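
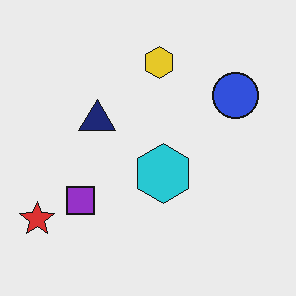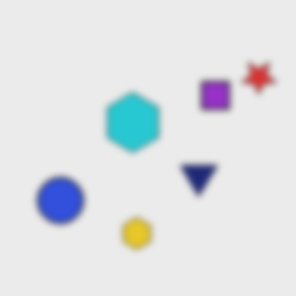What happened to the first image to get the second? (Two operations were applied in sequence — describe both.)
The transformation is: rotated 180°, then noticeably gaussian-blurred.

The red star sits in the bottom-left of the first image and the top-right of the second — consistent with a whole-image 180° rotation. Shape edges and outlines are uniformly softened across the whole image.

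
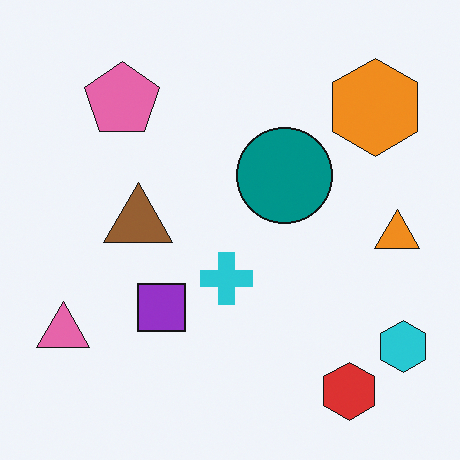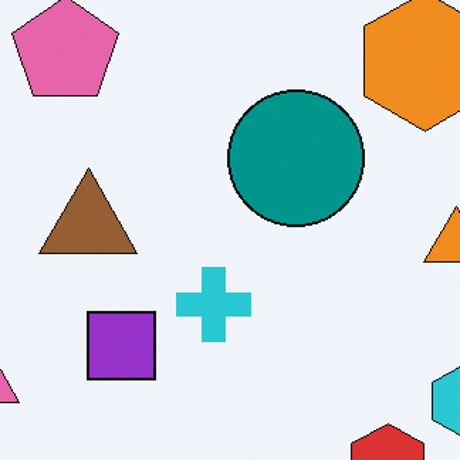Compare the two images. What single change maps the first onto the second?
The second image is the first cropped slightly and scaled back up.

The visible shapes are larger and the field of view is narrower; shapes near the original edges may be partly or wholly outside the frame — a crop-and-rescale.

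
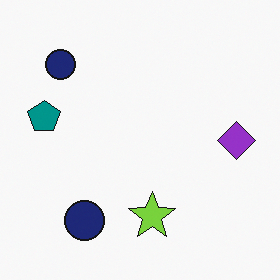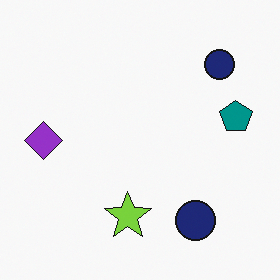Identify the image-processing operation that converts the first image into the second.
The image was flipped horizontally (left ↔ right).

The teal pentagon is in the left of the first image and the right of the second — shapes on opposite sides of the vertical midline have swapped in a mirror flip.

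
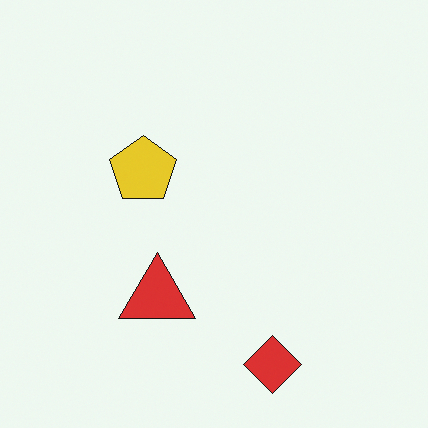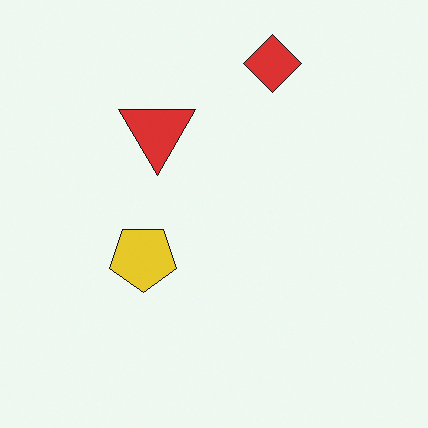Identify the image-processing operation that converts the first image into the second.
The second image is the first flipped vertically (top ↔ bottom).

The red diamond is in the bottom of the first image and the top of the second — shapes on opposite sides of the horizontal midline have swapped in a mirror flip.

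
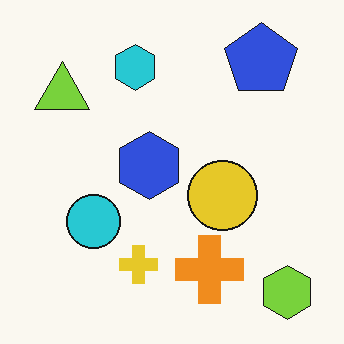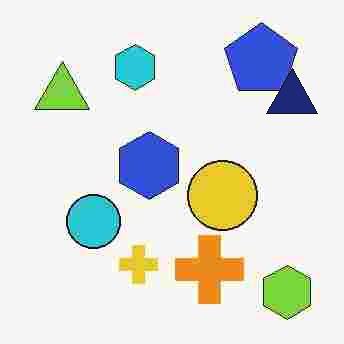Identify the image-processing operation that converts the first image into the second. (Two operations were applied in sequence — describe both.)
This is the original image degraded with heavy JPEG compression, then overlaid with an additional navy triangle.

Blocky 8×8 compression artifacts appear around shape edges and the flat background shows ringing — characteristic JPEG degradation. A navy triangle appears in the second image that is absent from the first.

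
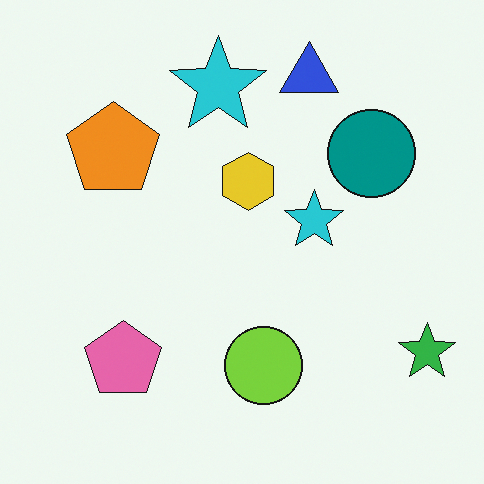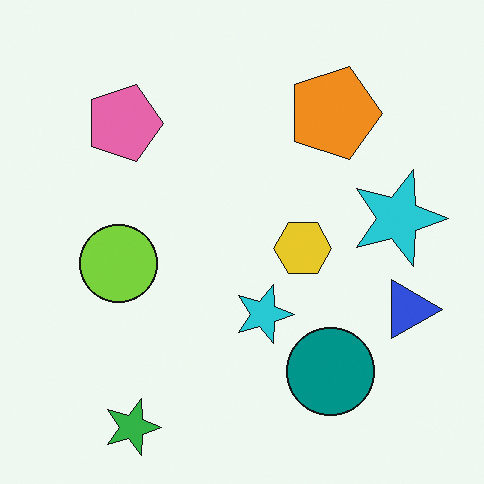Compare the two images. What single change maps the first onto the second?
Rotated 90° clockwise.

The green star sits in the bottom-right of the first image and the bottom-left of the second — consistent with a whole-image 90° clockwise rotation.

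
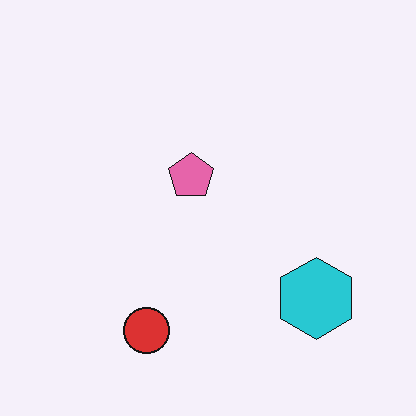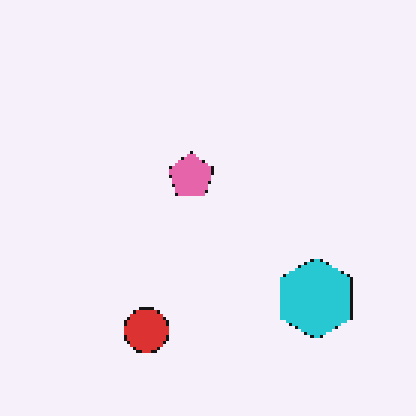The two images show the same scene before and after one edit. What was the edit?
The second image is the first mildly pixelated.

Shapes are reduced to large square blocks; fine edges and outlines are lost — a downscale-then-upscale (mosaic) effect.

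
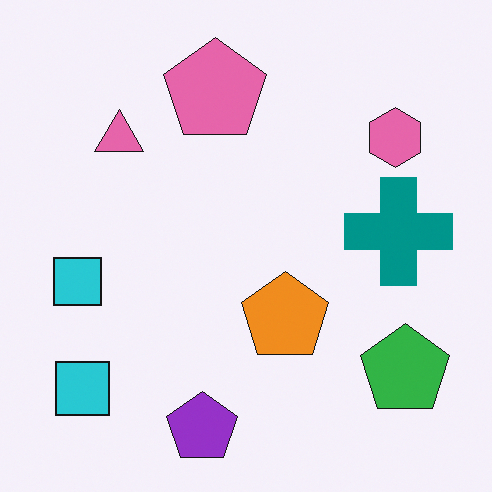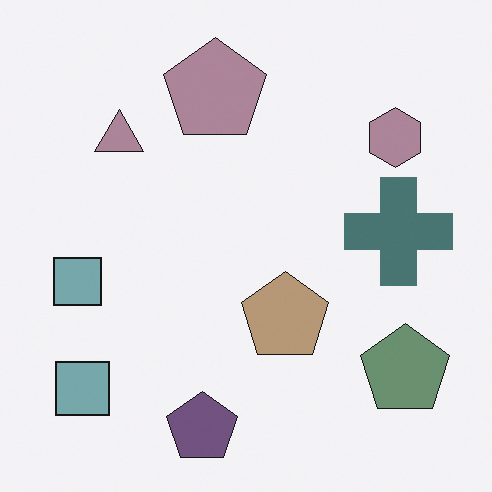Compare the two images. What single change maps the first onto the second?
The transformation is: heavily desaturated.

All colors are more muted and greyish — a global saturation change.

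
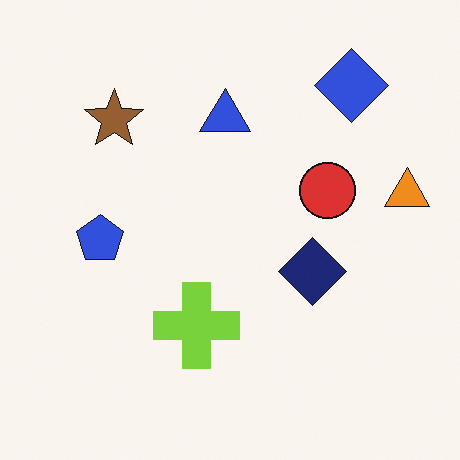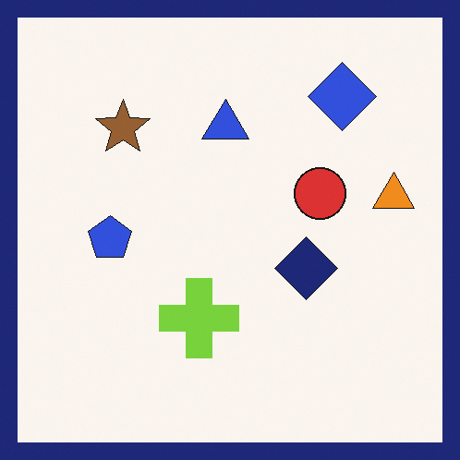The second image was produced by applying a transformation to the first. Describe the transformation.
It was framed with a navy border.

A solid navy frame runs around the edge of the second image, with the content slightly shrunk inside it.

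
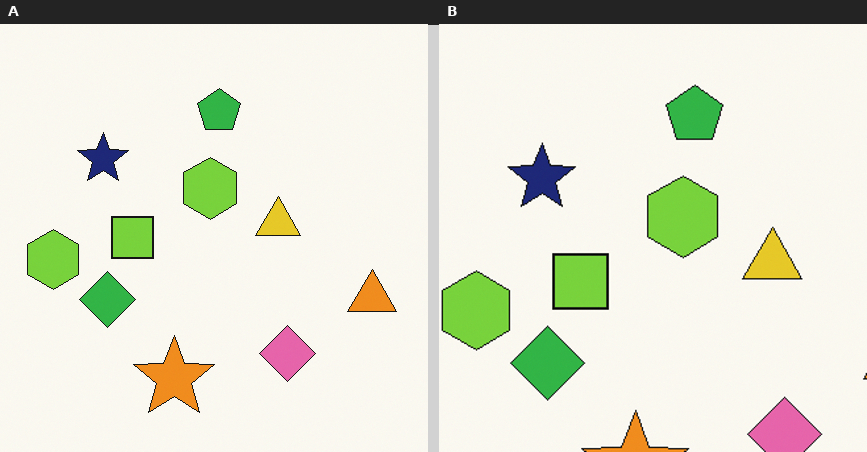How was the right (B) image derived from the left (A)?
Cropped slightly and scaled back up.

The visible shapes are larger and the field of view is narrower; shapes near the original edges may be partly or wholly outside the frame — a crop-and-rescale.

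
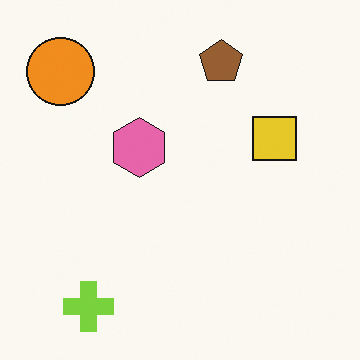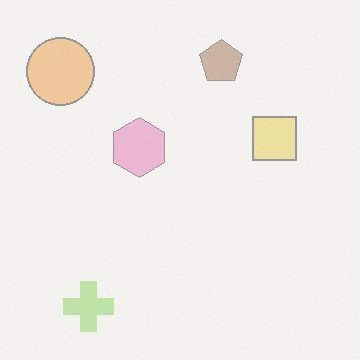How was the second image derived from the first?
The image was washed out (contrast reduced).

Tones are pushed toward mid-grey across the whole image — a global contrast change.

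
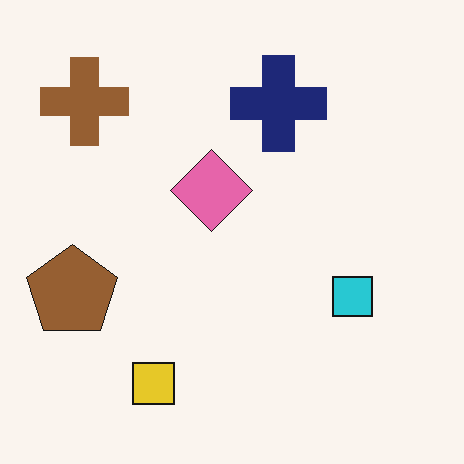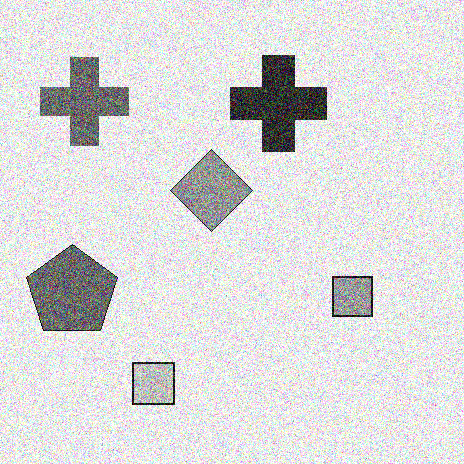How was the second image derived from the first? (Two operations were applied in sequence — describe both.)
The second image is the first converted to grayscale, then degraded with strong gaussian noise.

All color is removed — every shape is now a shade of grey. Random speckle covers the whole image, including the flat background.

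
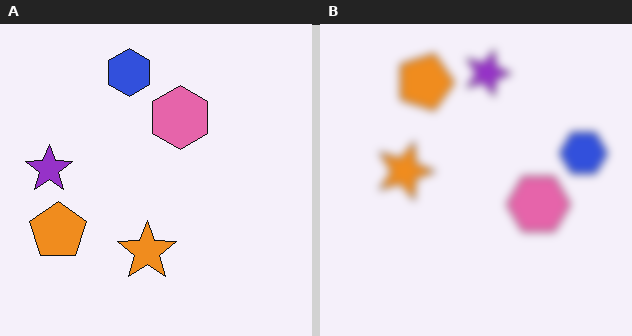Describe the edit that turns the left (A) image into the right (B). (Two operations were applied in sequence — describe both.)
The transformation is: noticeably gaussian-blurred, then rotated 90° clockwise.

Shape edges and outlines are uniformly softened across the whole image. The blue hexagon sits in the top of the left (A) image and the right of the right (B) — consistent with a whole-image 90° clockwise rotation.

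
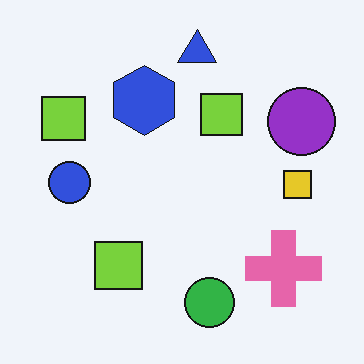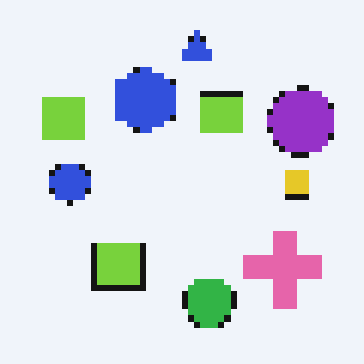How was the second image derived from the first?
The second image is the first moderately pixelated.

Shapes are reduced to large square blocks; fine edges and outlines are lost — a downscale-then-upscale (mosaic) effect.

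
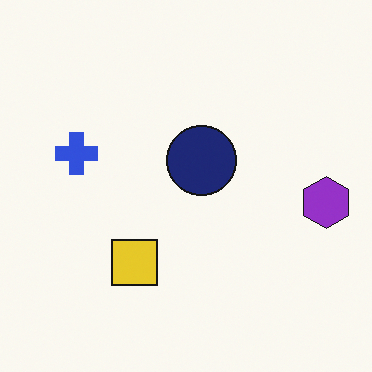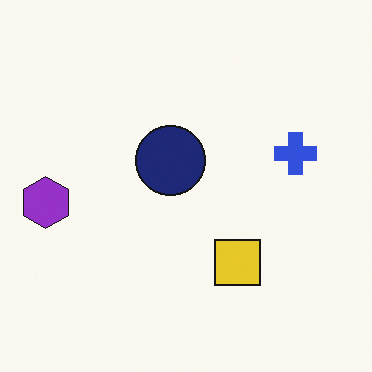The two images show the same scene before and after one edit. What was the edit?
This is the original image flipped horizontally (left ↔ right).

The purple hexagon is in the right of the first image and the left of the second — shapes on opposite sides of the vertical midline have swapped in a mirror flip.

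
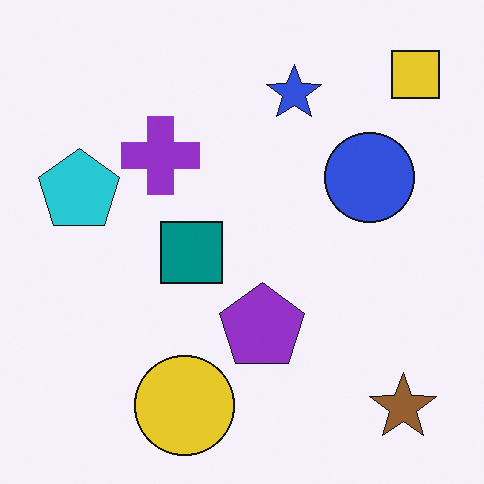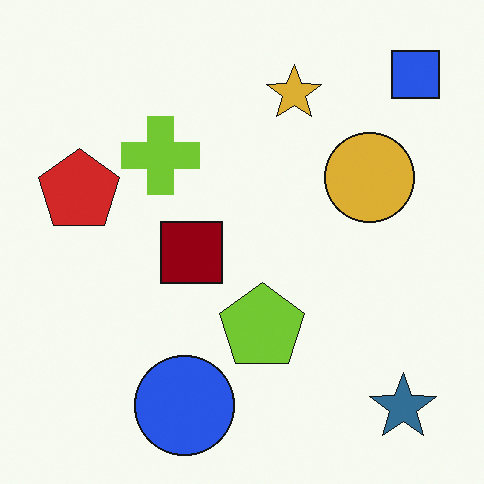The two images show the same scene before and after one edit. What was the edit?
It was hue-shifted through roughly half the color wheel.

Every shape's color has rotated by the same amount around the hue wheel — a uniform hue shift.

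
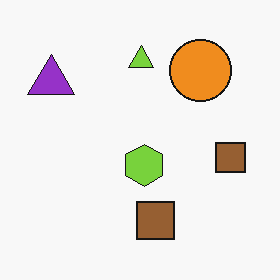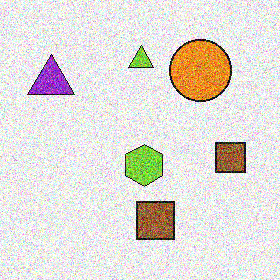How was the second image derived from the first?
The second image is the first degraded with a thick layer of grain.

Random speckle covers the whole image, including the flat background.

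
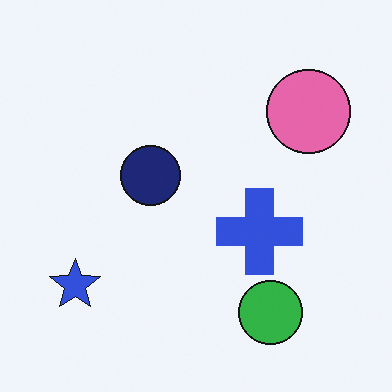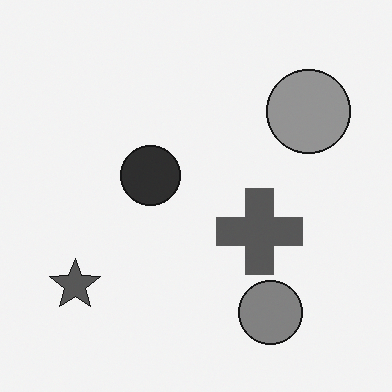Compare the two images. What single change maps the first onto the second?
The transformation is: converted to grayscale.

All color is removed — every shape is now a shade of grey.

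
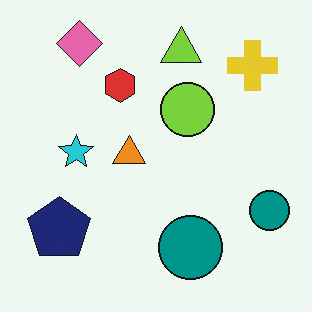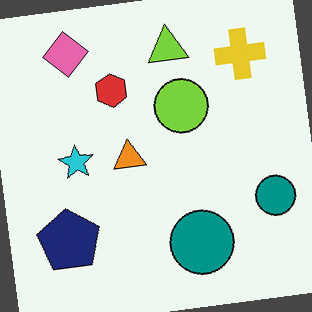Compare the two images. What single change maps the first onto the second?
The image was rotated counter-clockwise by a slight angle.

Every shape is tilted by the same angle and the image corners show triangular fill wedges — a whole-image rotation by a non-right angle.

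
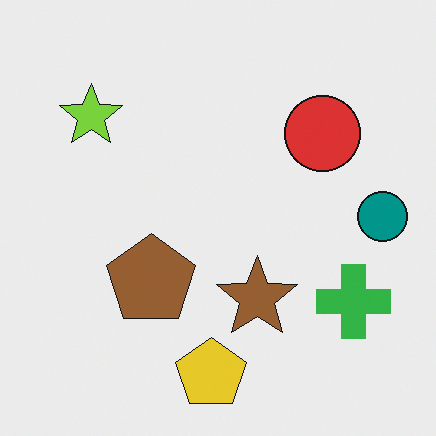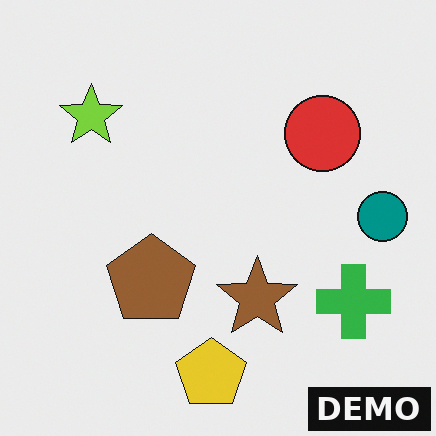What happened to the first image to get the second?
This is the original image watermarked with the text "DEMO" in the lower-right corner.

A dark label reading "DEMO" appears in the lower-right corner.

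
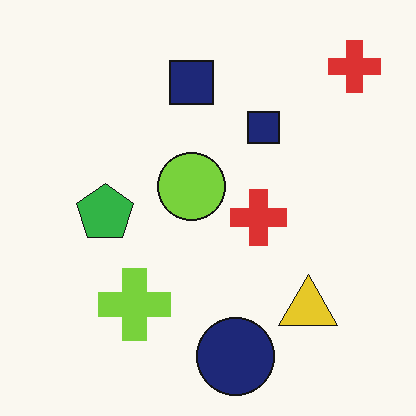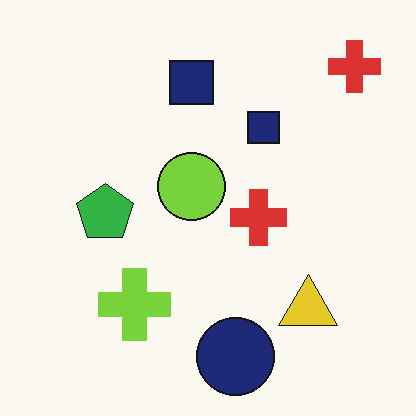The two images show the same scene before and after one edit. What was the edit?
It was given moderate JPEG compression.

Blocky 8×8 compression artifacts appear around shape edges and the flat background shows ringing — characteristic JPEG degradation.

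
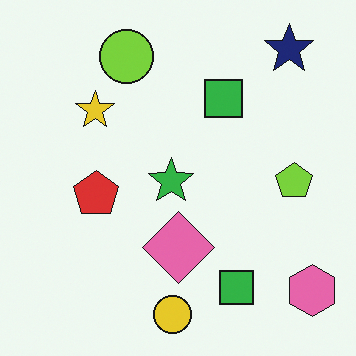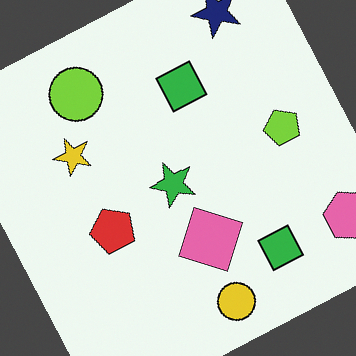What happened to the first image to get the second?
Rotated counter-clockwise by a clearly visible amount.

Every shape is tilted by the same angle and the image corners show triangular fill wedges — a whole-image rotation by a non-right angle.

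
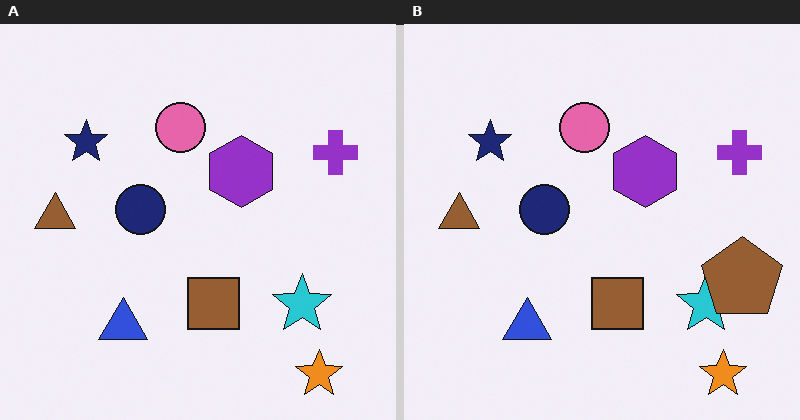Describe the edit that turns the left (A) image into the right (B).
Overlaid with an additional brown pentagon.

A brown pentagon appears in the right (B) image that is absent from the left (A).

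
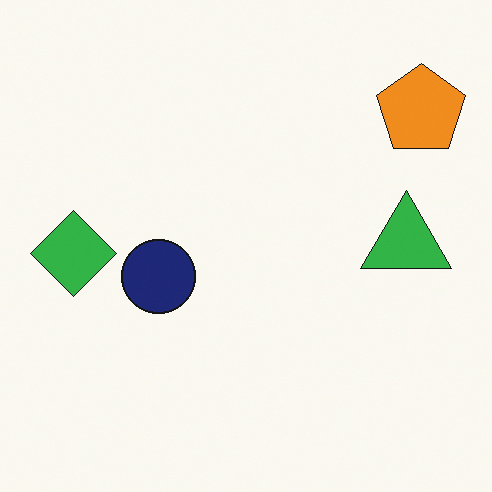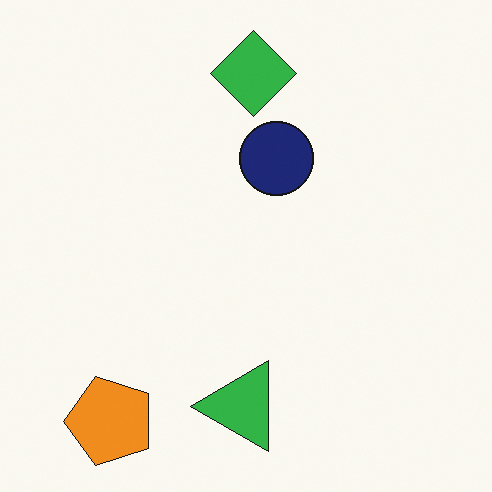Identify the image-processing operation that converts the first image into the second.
This is the original image transposed (reflected across the top-left ↔ bottom-right diagonal).

Shapes have swapped their row and column positions — what was in the top-right is now in the bottom-left — a diagonal reflection.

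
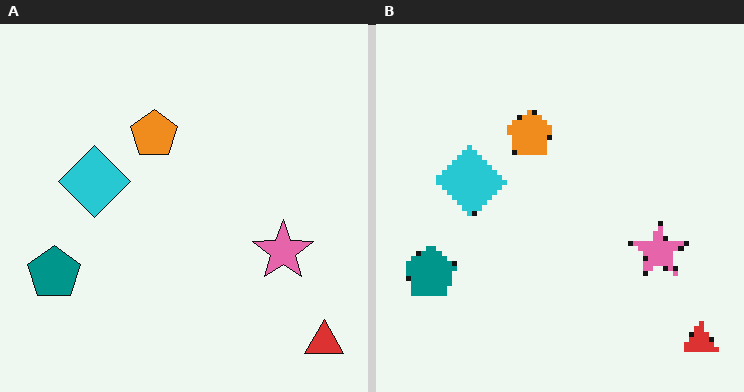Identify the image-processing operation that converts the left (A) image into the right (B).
Mildly pixelated.

Shapes are reduced to large square blocks; fine edges and outlines are lost — a downscale-then-upscale (mosaic) effect.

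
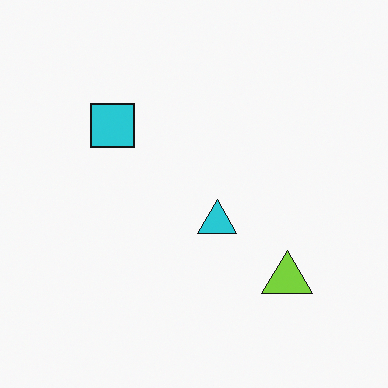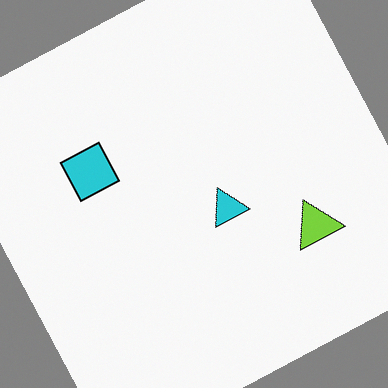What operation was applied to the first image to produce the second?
The second image is the first rotated counter-clockwise by a clearly visible amount.

Every shape is tilted by the same angle and the image corners show triangular fill wedges — a whole-image rotation by a non-right angle.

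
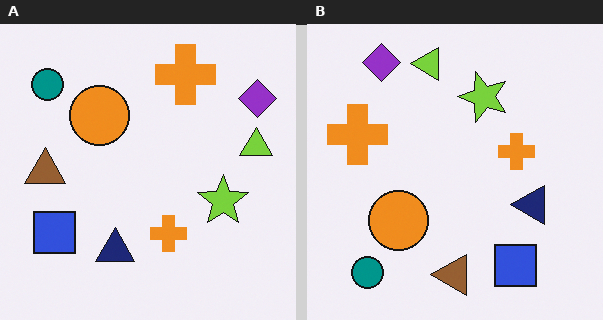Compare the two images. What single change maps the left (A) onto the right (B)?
The right (B) image is the left (A) rotated 90° counter-clockwise.

The teal circle sits in the top-left of the left (A) image and the bottom-left of the right (B) — consistent with a whole-image 90° counter-clockwise rotation.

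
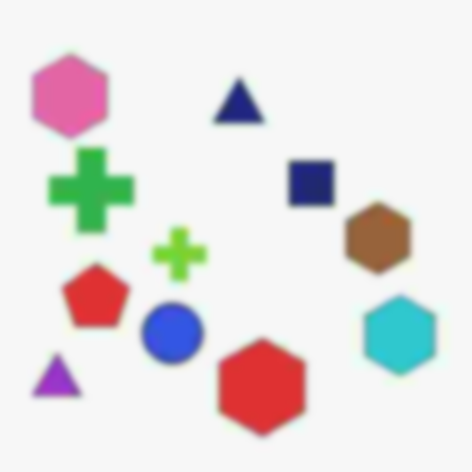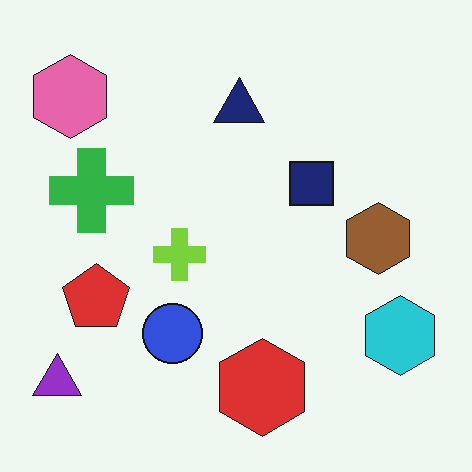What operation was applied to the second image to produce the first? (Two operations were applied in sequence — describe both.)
The image was degraded with heavy JPEG compression, then noticeably gaussian-blurred.

Blocky 8×8 compression artifacts appear around shape edges and the flat background shows ringing — characteristic JPEG degradation. Shape edges and outlines are uniformly softened across the whole image.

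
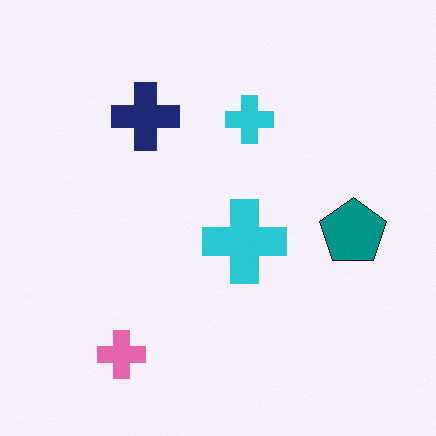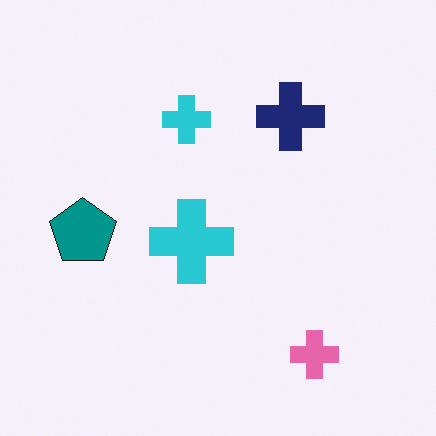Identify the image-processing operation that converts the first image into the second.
The second image is the first flipped horizontally (left ↔ right).

The teal pentagon is in the right of the first image and the left of the second — shapes on opposite sides of the vertical midline have swapped in a mirror flip.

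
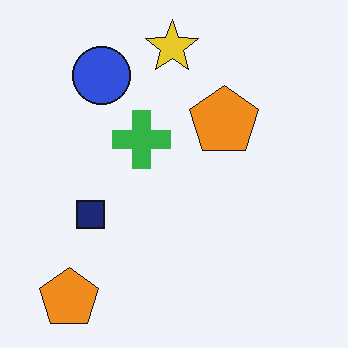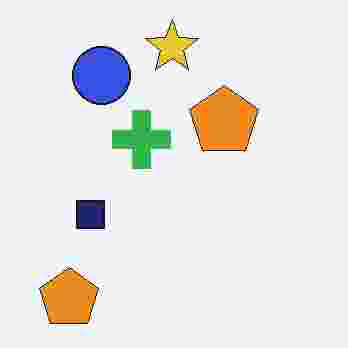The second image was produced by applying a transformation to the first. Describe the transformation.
It was degraded with heavy JPEG compression.

Blocky 8×8 compression artifacts appear around shape edges and the flat background shows ringing — characteristic JPEG degradation.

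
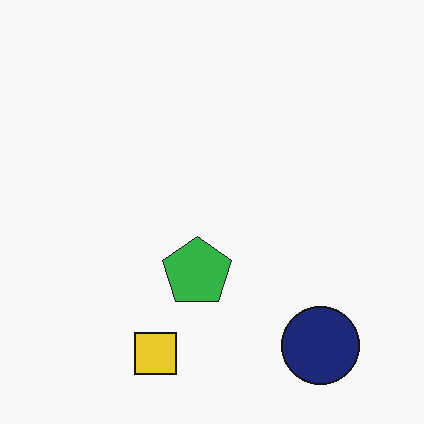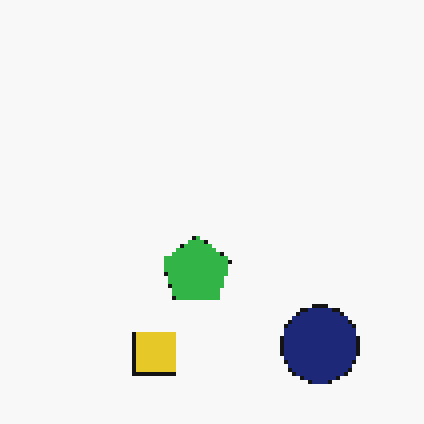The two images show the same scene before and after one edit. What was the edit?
This is the original image mildly pixelated.

Shapes are reduced to large square blocks; fine edges and outlines are lost — a downscale-then-upscale (mosaic) effect.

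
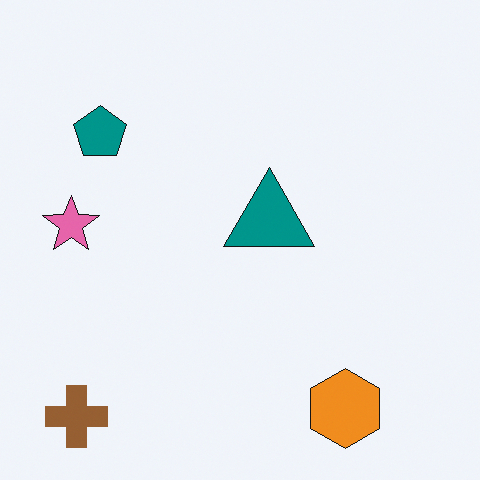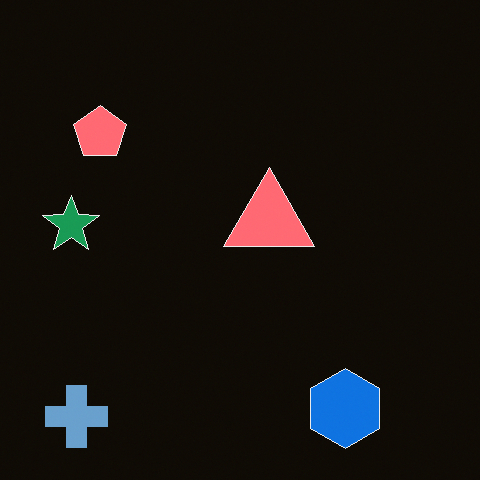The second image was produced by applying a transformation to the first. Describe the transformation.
The image was color-inverted (negative).

The light background has become dark and every shape's color is its complement — a photographic negative.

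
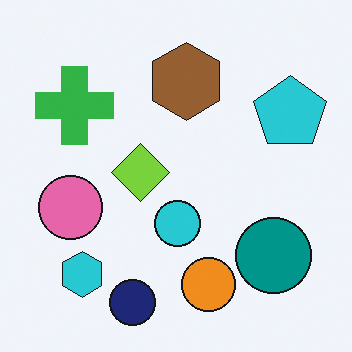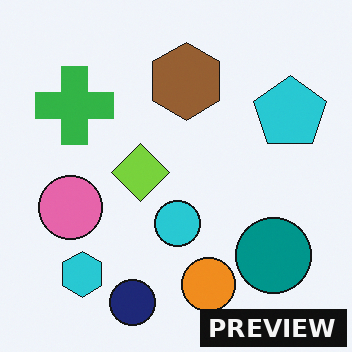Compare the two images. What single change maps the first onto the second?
This is the original image watermarked with the text "PREVIEW" in the lower-right corner.

A dark label reading "PREVIEW" appears in the lower-right corner.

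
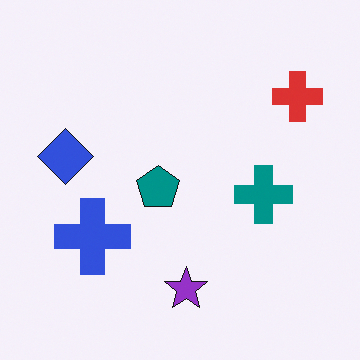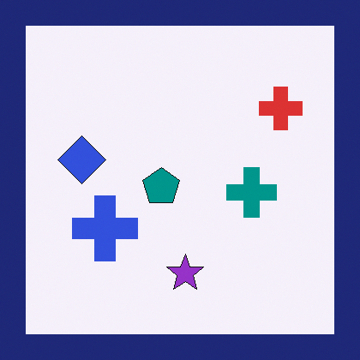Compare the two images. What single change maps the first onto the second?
The second image is the first framed with a navy border.

A solid navy frame runs around the edge of the second image, with the content slightly shrunk inside it.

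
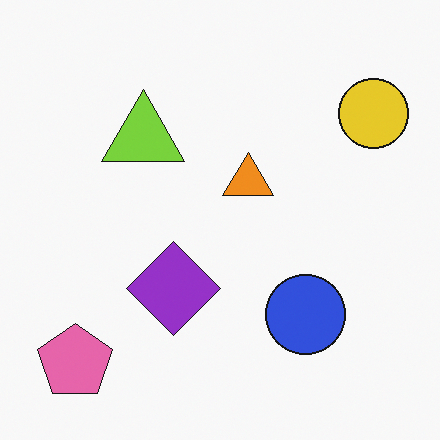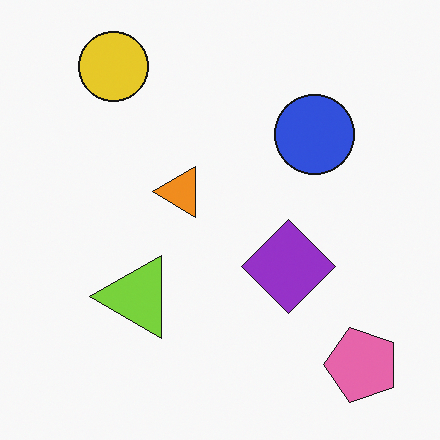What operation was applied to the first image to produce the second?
The second image is the first rotated 90° counter-clockwise.

The pink pentagon sits in the bottom-left of the first image and the bottom-right of the second — consistent with a whole-image 90° counter-clockwise rotation.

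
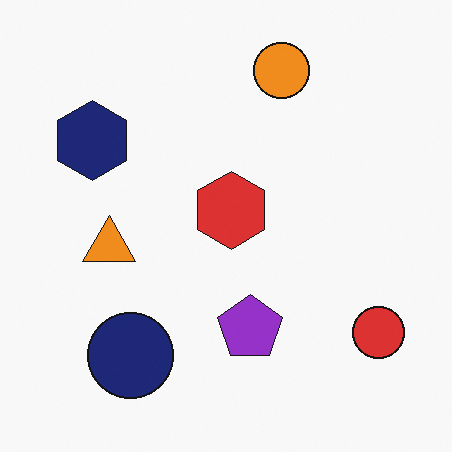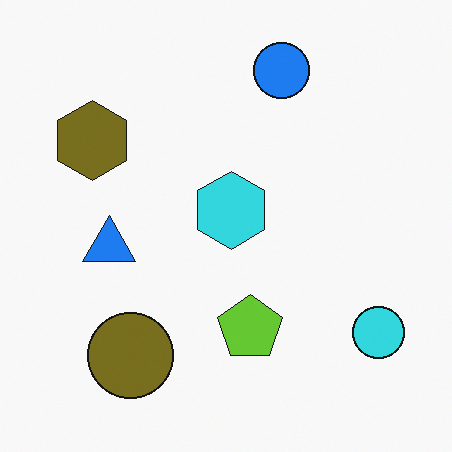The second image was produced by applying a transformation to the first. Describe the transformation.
It was hue-shifted through roughly half the color wheel.

Every shape's color has rotated by the same amount around the hue wheel — a uniform hue shift.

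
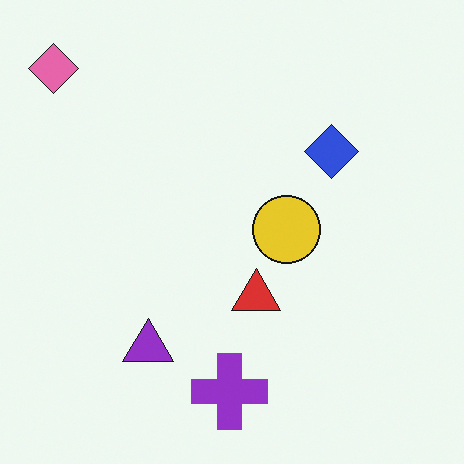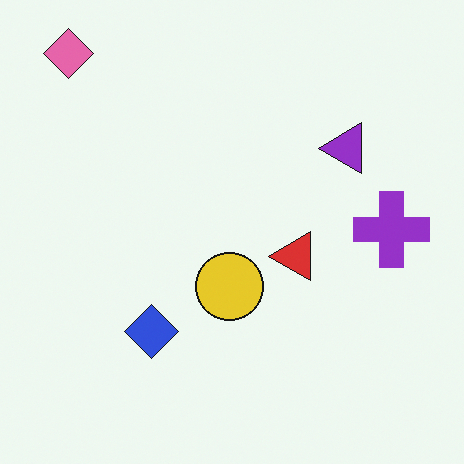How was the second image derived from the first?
The image was transposed (reflected across the top-left ↔ bottom-right diagonal).

Shapes have swapped their row and column positions — what was in the top-right is now in the bottom-left — a diagonal reflection.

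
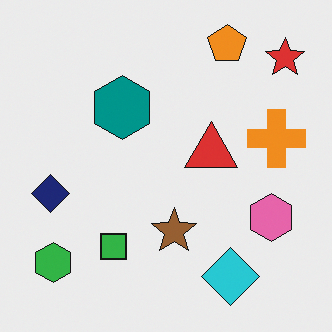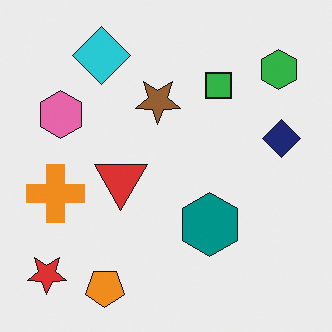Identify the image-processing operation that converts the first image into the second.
The image was rotated 180°.

The red star sits in the top-right of the first image and the bottom-left of the second — consistent with a whole-image 180° rotation.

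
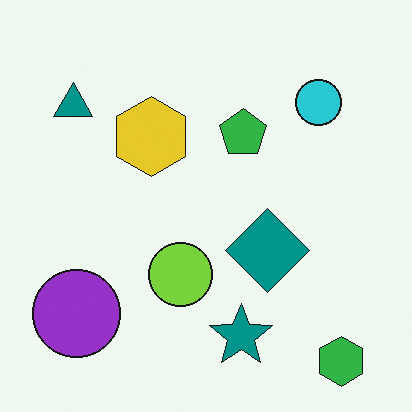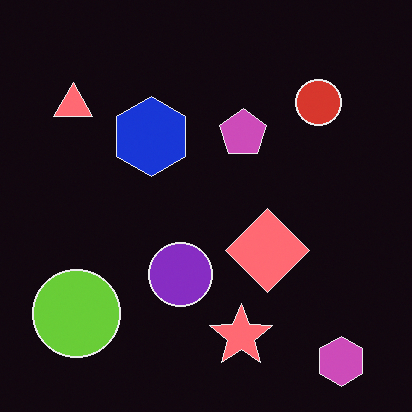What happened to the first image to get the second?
The second image is the first color-inverted (negative).

The light background has become dark and every shape's color is its complement — a photographic negative.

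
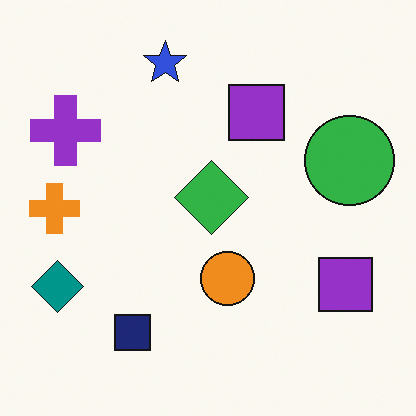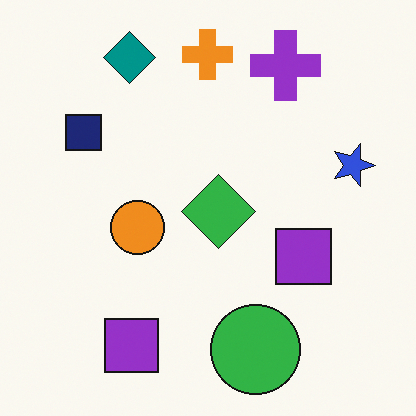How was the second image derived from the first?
Rotated 90° clockwise.

The teal diamond sits in the bottom-left of the first image and the top-left of the second — consistent with a whole-image 90° clockwise rotation.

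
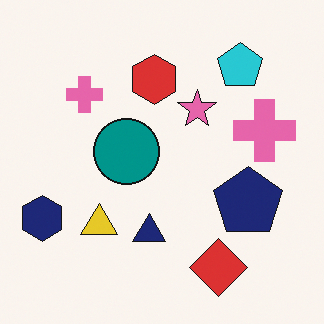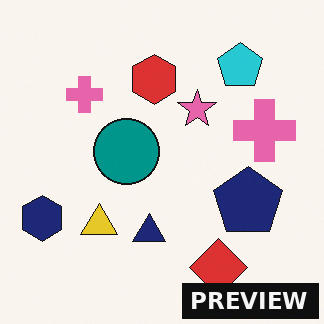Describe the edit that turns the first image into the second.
The second image is the first watermarked with the text "PREVIEW" in the lower-right corner.

A dark label reading "PREVIEW" appears in the lower-right corner.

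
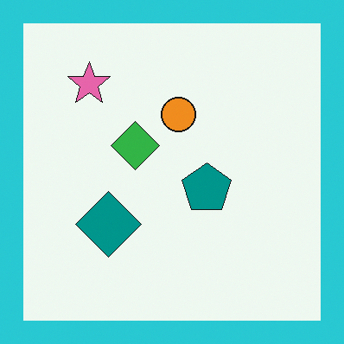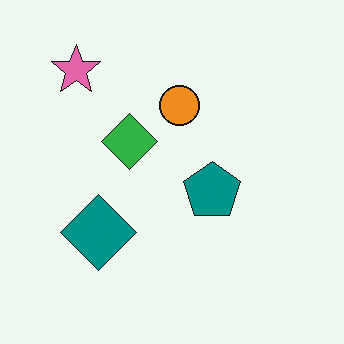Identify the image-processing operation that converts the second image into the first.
The image was framed with a cyan border.

A solid cyan frame runs around the edge of the first image, with the content slightly shrunk inside it.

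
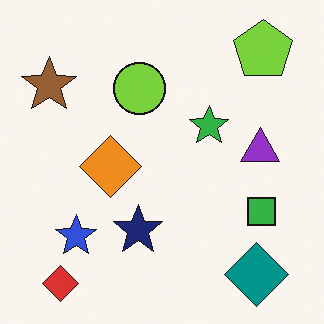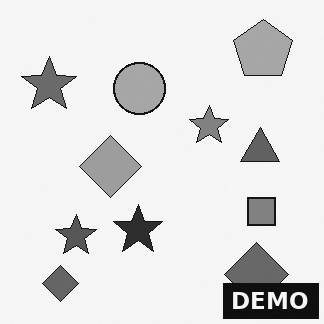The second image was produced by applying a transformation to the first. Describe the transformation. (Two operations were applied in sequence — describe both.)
It was converted to grayscale, then watermarked with the text "DEMO" in the lower-right corner.

All color is removed — every shape is now a shade of grey. A dark label reading "DEMO" appears in the lower-right corner.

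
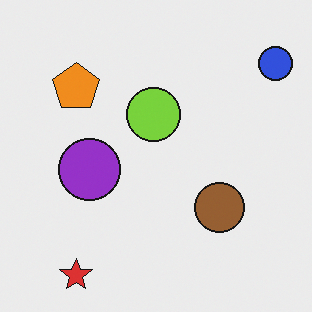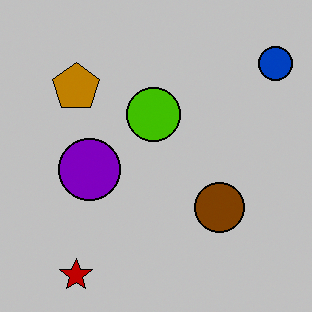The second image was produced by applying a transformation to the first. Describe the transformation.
It was aggressively posterized.

Each flat color has snapped to a coarser quantized level — most visibly, the near-white background has dropped to a flat grey.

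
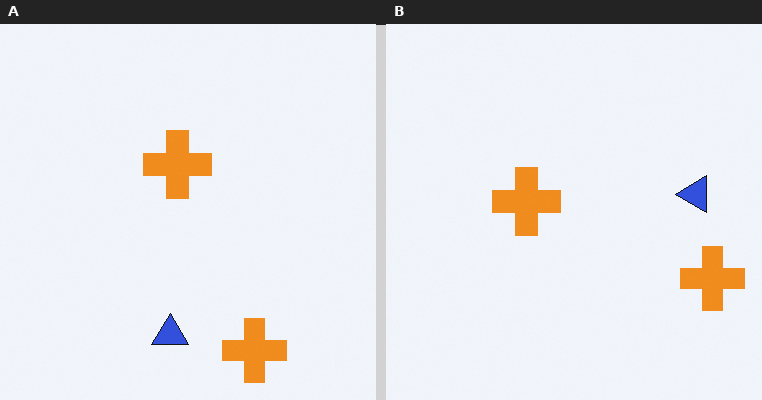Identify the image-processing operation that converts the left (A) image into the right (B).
The right (B) image is the left (A) transposed (reflected across the top-left ↔ bottom-right diagonal).

Shapes have swapped their row and column positions — what was in the top-right is now in the bottom-left — a diagonal reflection.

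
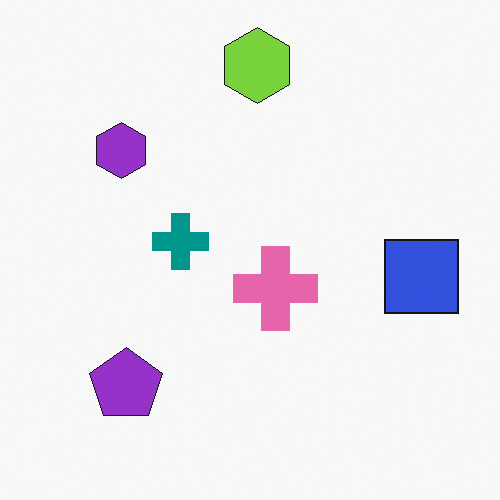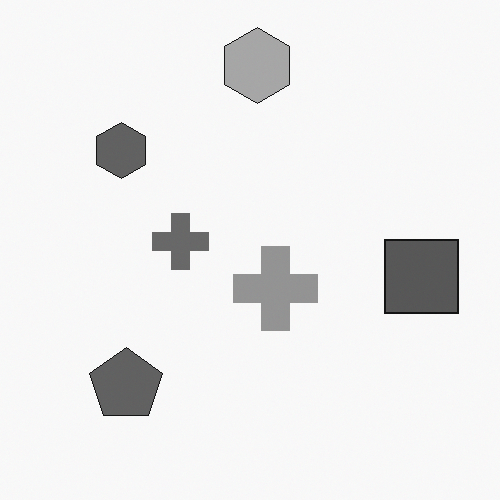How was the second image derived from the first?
Converted to grayscale.

All color is removed — every shape is now a shade of grey.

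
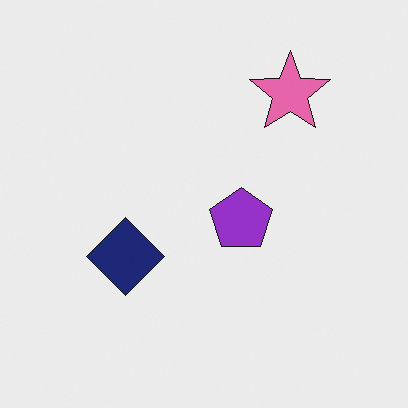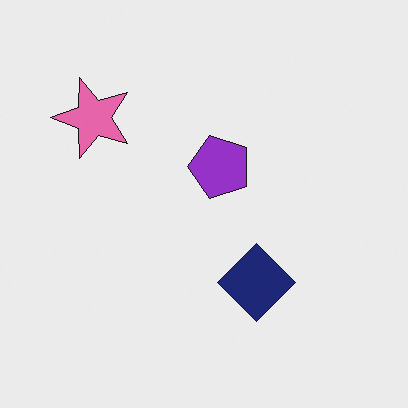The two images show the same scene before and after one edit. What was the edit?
This is the original image rotated 90° counter-clockwise.

The pink star sits in the top-right of the first image and the top-left of the second — consistent with a whole-image 90° counter-clockwise rotation.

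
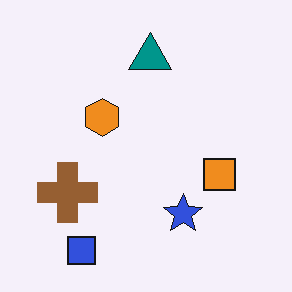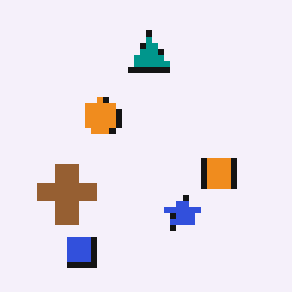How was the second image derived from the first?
It was pixelated into visible square blocks.

Shapes are reduced to large square blocks; fine edges and outlines are lost — a downscale-then-upscale (mosaic) effect.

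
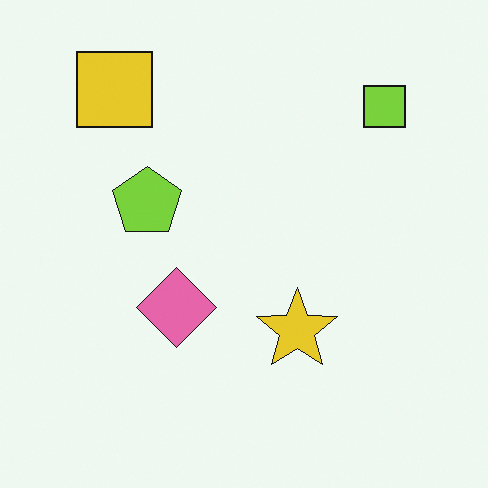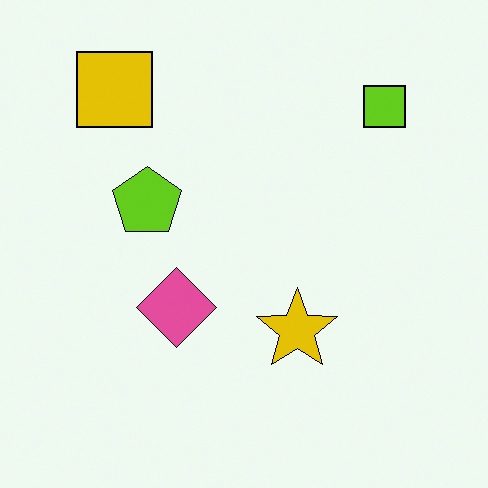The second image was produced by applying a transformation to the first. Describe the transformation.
Given slightly increased contrast.

Tones are pushed away from mid-grey across the whole image — a global contrast change.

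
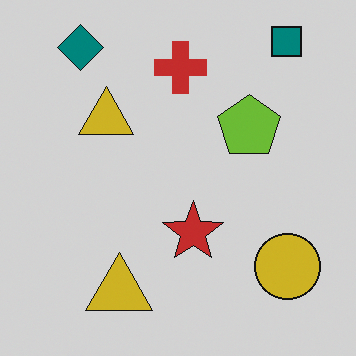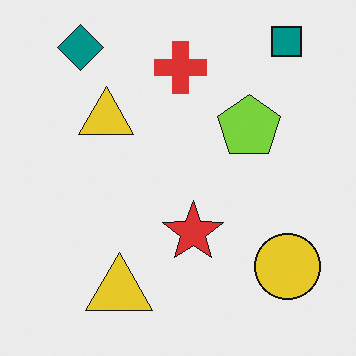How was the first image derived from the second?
Slightly darkened.

Every pixel — background and shapes alike — is uniformly darkened.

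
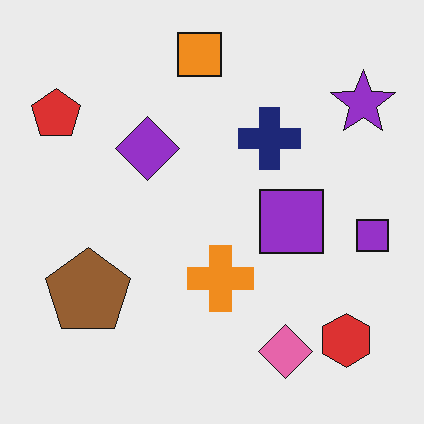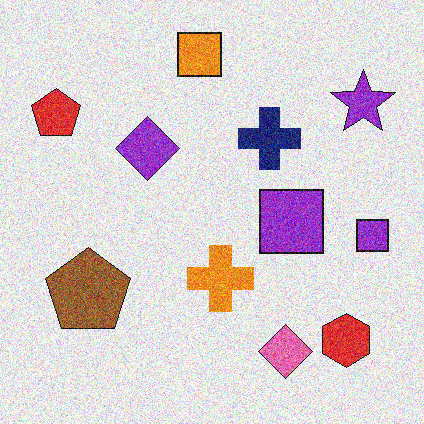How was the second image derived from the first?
It was degraded with heavy additive noise.

Random speckle covers the whole image, including the flat background.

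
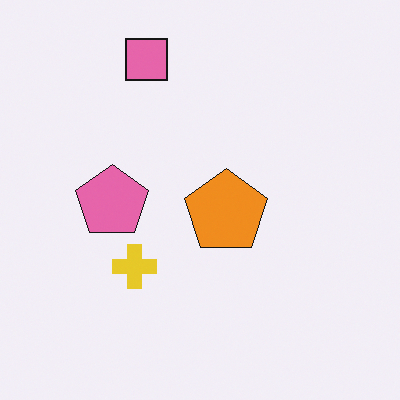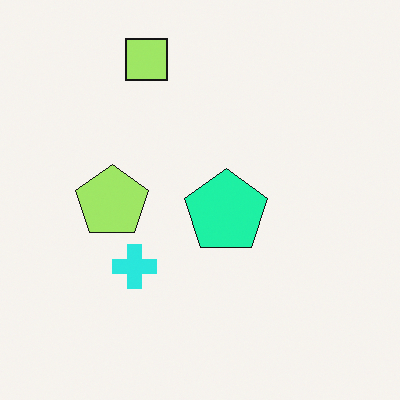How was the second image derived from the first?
The transformation is: hue-shifted by a moderate amount.

Every shape's color has rotated by the same amount around the hue wheel — a uniform hue shift.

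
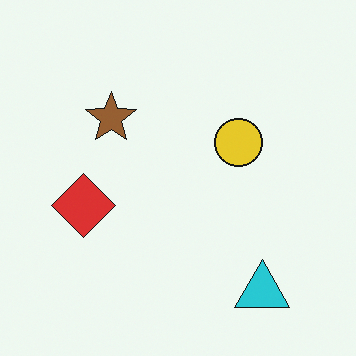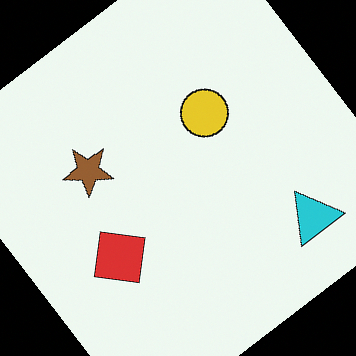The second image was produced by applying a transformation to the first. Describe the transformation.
Rotated counter-clockwise by a large amount — several tens of degrees.

Every shape is tilted by the same angle and the image corners show triangular fill wedges — a whole-image rotation by a non-right angle.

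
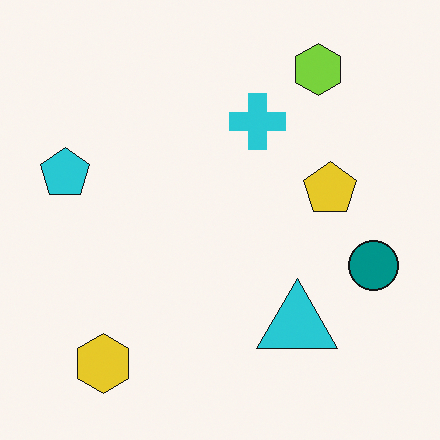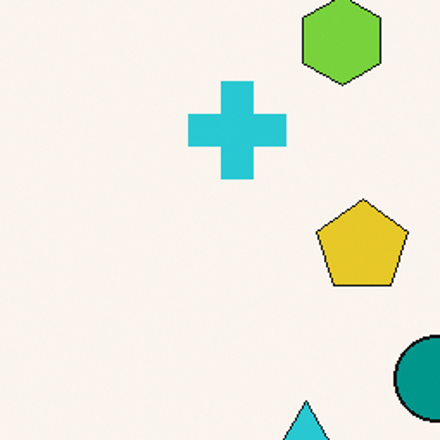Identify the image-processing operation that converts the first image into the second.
The second image is the first cropped to a noticeably smaller region and rescaled.

The visible shapes are larger and the field of view is narrower; shapes near the original edges may be partly or wholly outside the frame — a crop-and-rescale.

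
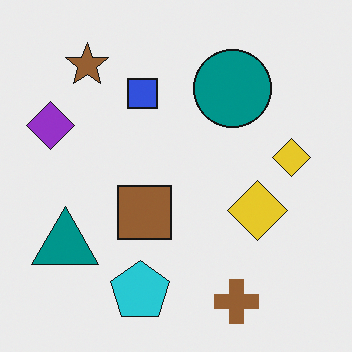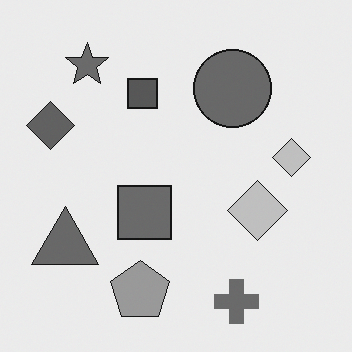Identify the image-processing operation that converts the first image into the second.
The second image is the first converted to grayscale.

All color is removed — every shape is now a shade of grey.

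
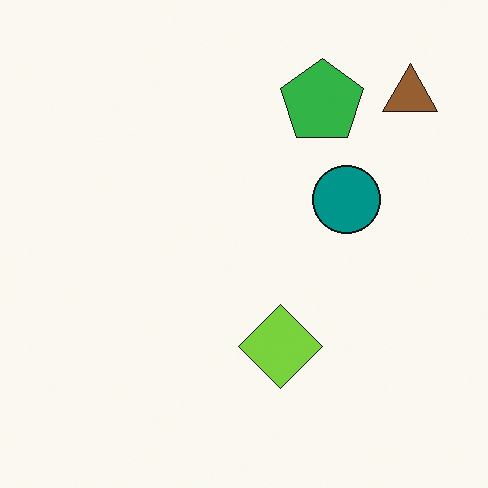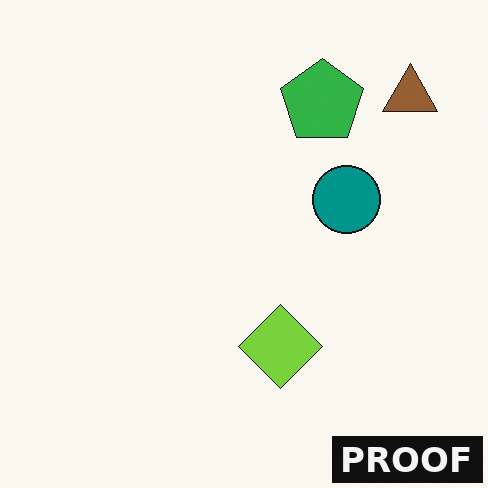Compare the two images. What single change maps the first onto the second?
The second image is the first watermarked with the text "PROOF" in the lower-right corner.

A dark label reading "PROOF" appears in the lower-right corner.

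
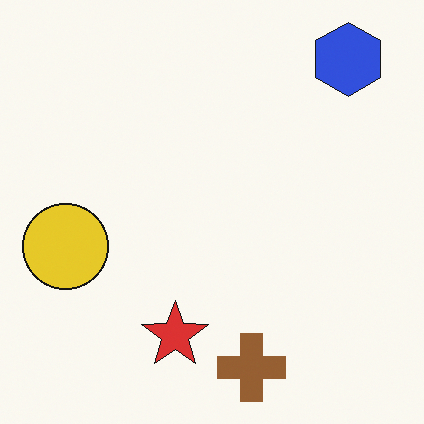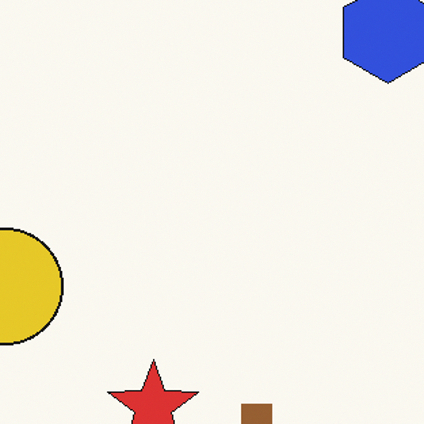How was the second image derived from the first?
The transformation is: cropped slightly and scaled back up.

The visible shapes are larger and the field of view is narrower; shapes near the original edges may be partly or wholly outside the frame — a crop-and-rescale.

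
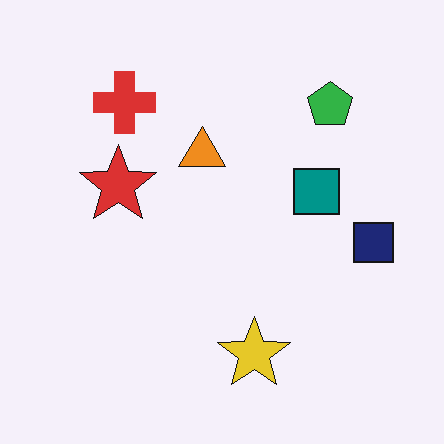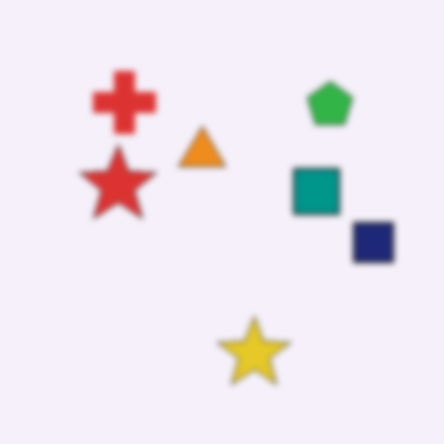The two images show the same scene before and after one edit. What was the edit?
It was moderately blurred.

Shape edges and outlines are uniformly softened across the whole image.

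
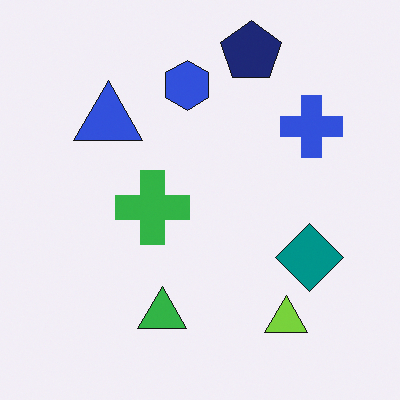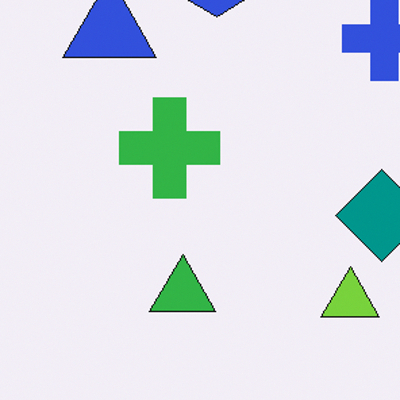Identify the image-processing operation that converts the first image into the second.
It was cropped to a modestly smaller region and rescaled.

The visible shapes are larger and the field of view is narrower; shapes near the original edges may be partly or wholly outside the frame — a crop-and-rescale.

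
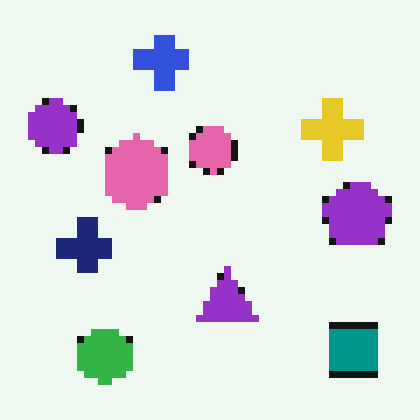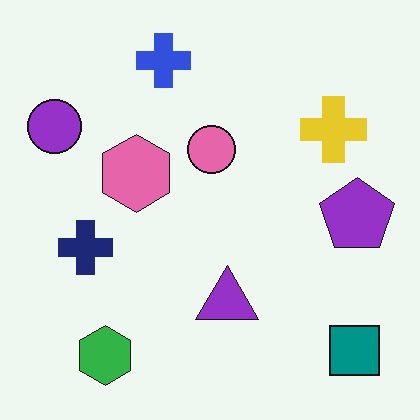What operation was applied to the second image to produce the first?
The transformation is: moderately pixelated.

Shapes are reduced to large square blocks; fine edges and outlines are lost — a downscale-then-upscale (mosaic) effect.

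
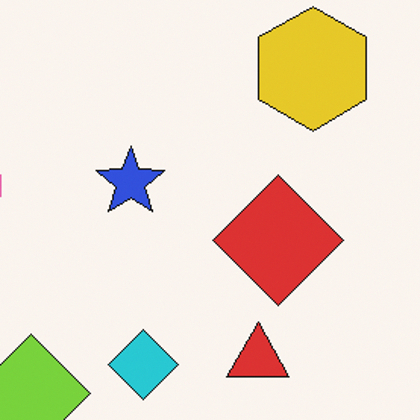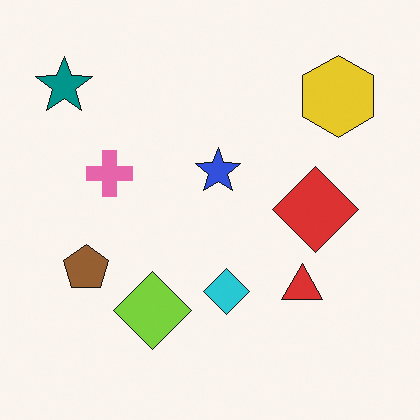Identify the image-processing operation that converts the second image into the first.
This is the original image cropped to a modestly smaller region and rescaled.

The visible shapes are larger and the field of view is narrower; shapes near the original edges may be partly or wholly outside the frame — a crop-and-rescale.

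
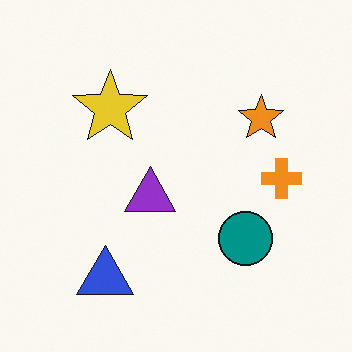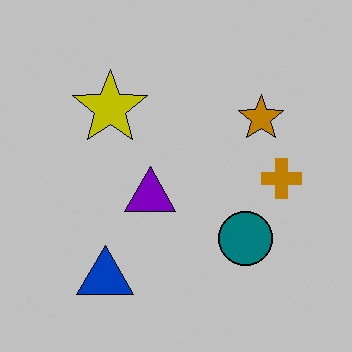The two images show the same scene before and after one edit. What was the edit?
The second image is the first aggressively posterized.

Each flat color has snapped to a coarser quantized level — most visibly, the near-white background has dropped to a flat grey.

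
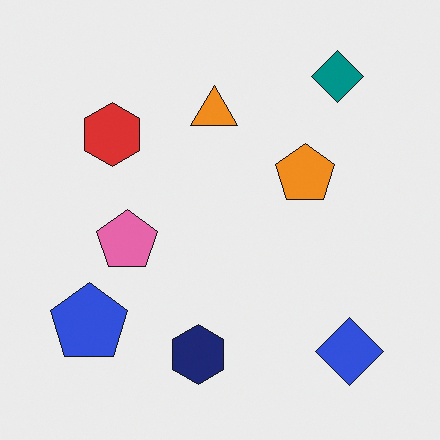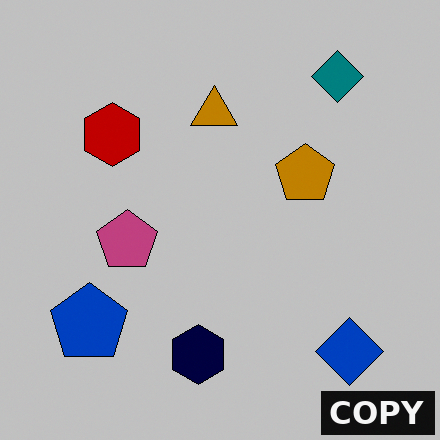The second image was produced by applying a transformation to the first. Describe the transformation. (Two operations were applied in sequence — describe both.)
It was aggressively posterized, then watermarked with the text "COPY" in the lower-right corner.

Each flat color has snapped to a coarser quantized level — most visibly, the near-white background has dropped to a flat grey. A dark label reading "COPY" appears in the lower-right corner.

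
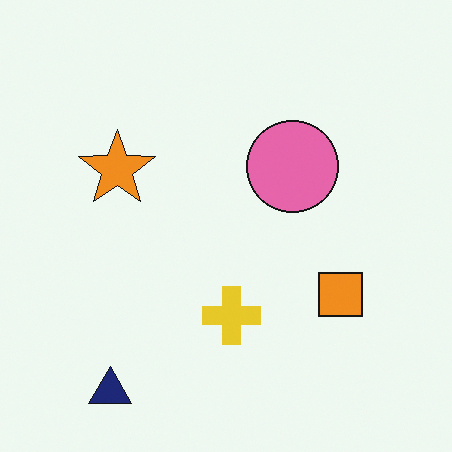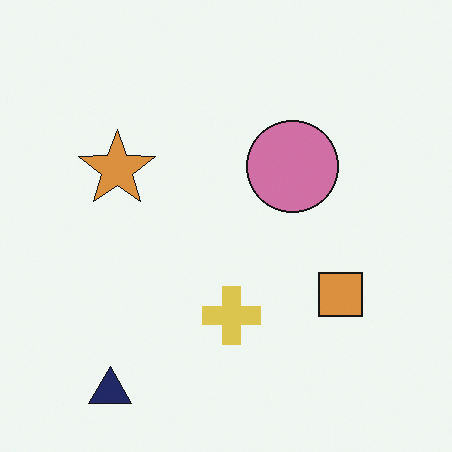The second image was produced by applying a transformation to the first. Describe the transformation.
The image was slightly desaturated.

All colors are more muted and greyish — a global saturation change.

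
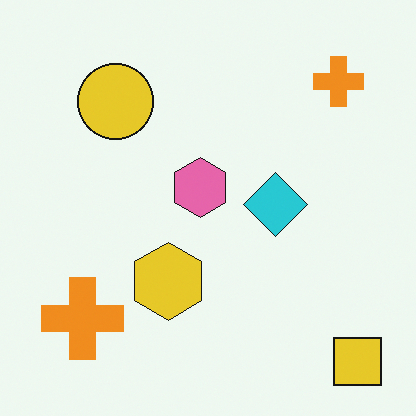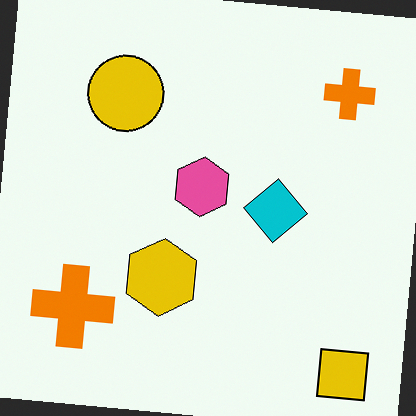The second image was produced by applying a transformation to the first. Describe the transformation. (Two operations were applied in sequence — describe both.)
Rotated clockwise by a slight angle, then given slightly increased contrast.

Every shape is tilted by the same angle and the image corners show triangular fill wedges — a whole-image rotation by a non-right angle. Tones are pushed away from mid-grey across the whole image — a global contrast change.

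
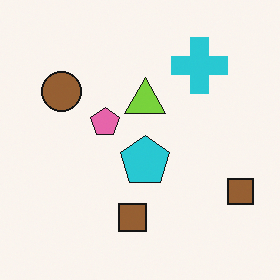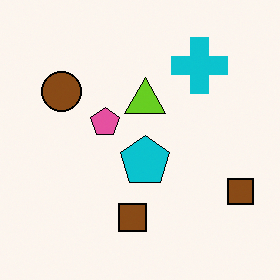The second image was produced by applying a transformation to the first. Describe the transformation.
This is the original image given slightly increased contrast.

Tones are pushed away from mid-grey across the whole image — a global contrast change.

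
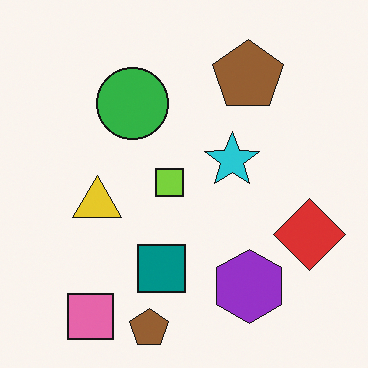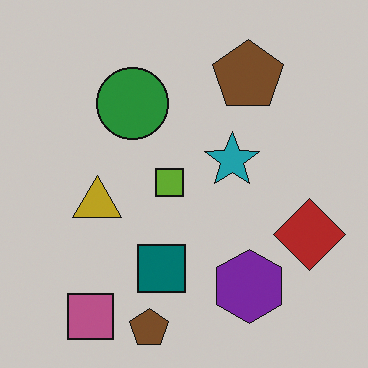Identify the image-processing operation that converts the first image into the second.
It was darkened a little.

Every pixel — background and shapes alike — is uniformly darkened.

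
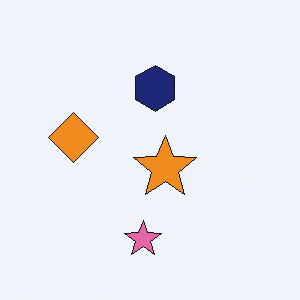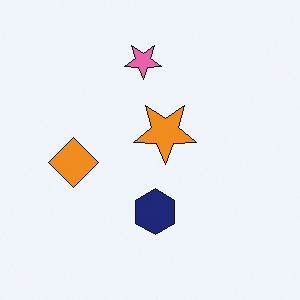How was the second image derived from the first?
This is the original image flipped vertically (top ↔ bottom).

The pink star is in the bottom of the first image and the top of the second — shapes on opposite sides of the horizontal midline have swapped in a mirror flip.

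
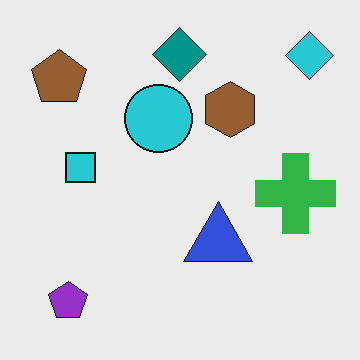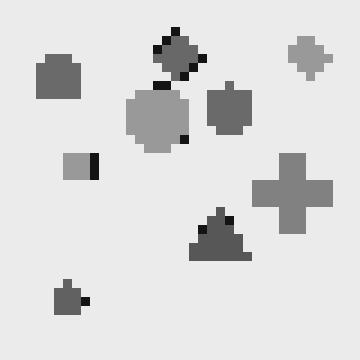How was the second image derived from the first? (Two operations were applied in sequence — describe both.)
It was coarsely pixelated, then converted to grayscale.

Shapes are reduced to large square blocks; fine edges and outlines are lost — a downscale-then-upscale (mosaic) effect. All color is removed — every shape is now a shade of grey.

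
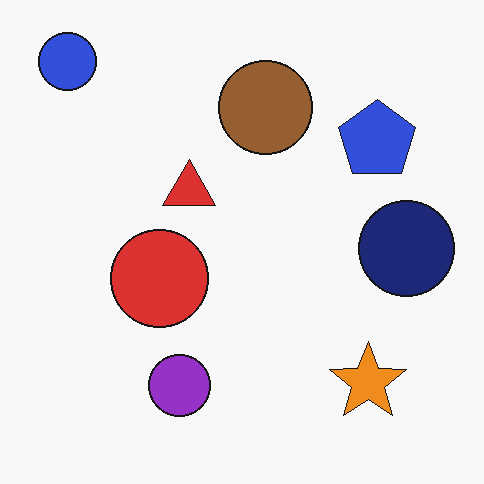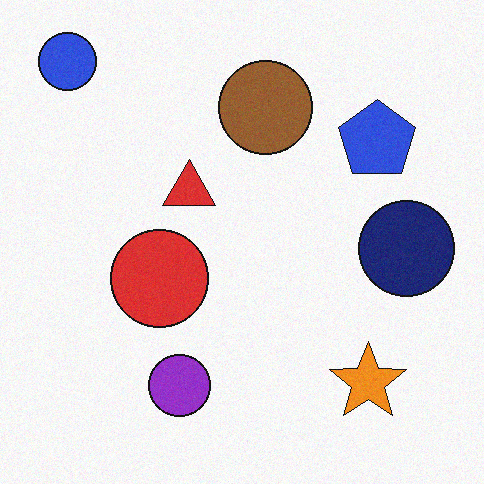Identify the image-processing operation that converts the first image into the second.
This is the original image degraded with light additive noise.

Random speckle covers the whole image, including the flat background.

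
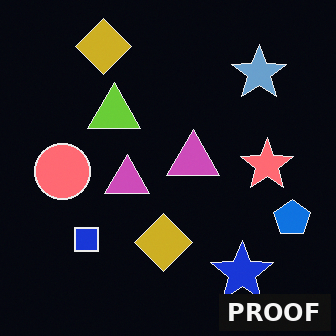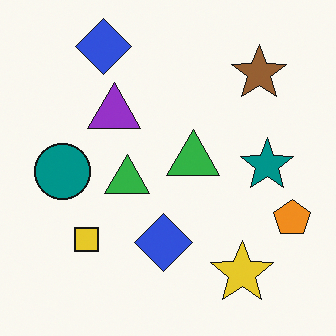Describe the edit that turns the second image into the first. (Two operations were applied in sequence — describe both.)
The image was color-inverted (negative), then watermarked with the text "PROOF" in the lower-right corner.

The light background has become dark and every shape's color is its complement — a photographic negative. A dark label reading "PROOF" appears in the lower-right corner.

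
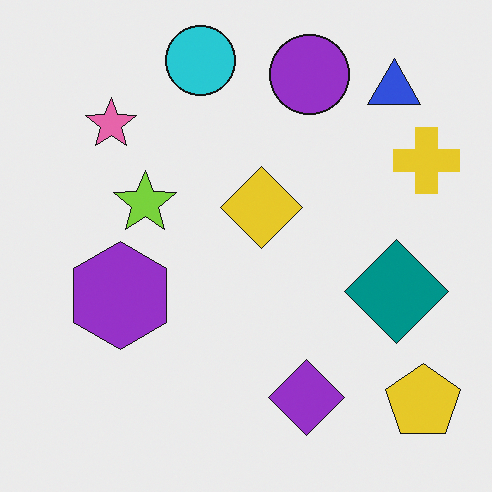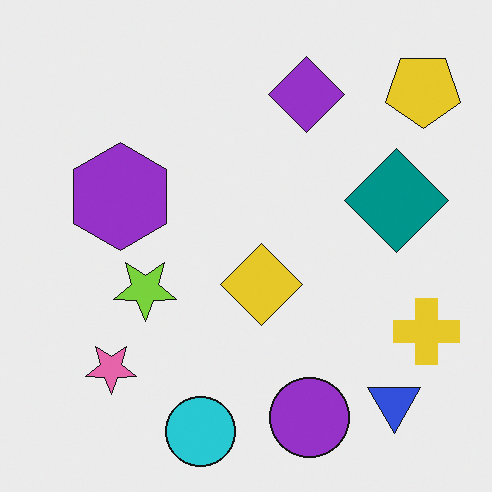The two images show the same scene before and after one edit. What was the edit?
It was flipped vertically (top ↔ bottom).

The cyan circle is in the top of the first image and the bottom of the second — shapes on opposite sides of the horizontal midline have swapped in a mirror flip.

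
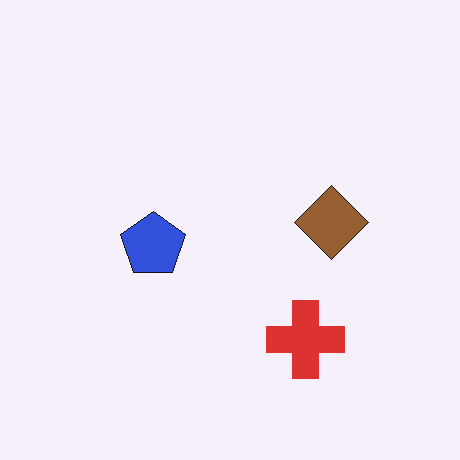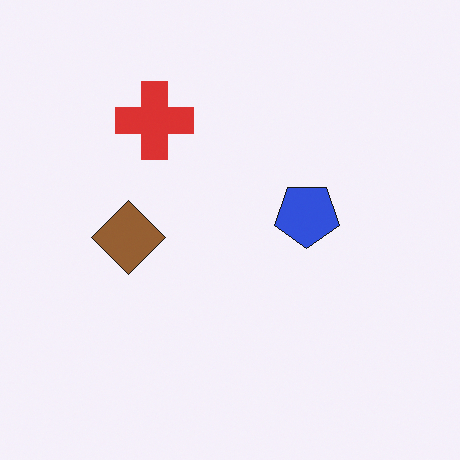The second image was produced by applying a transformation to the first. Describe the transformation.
The image was rotated 180°.

The red cross sits in the bottom of the first image and the top of the second — consistent with a whole-image 180° rotation.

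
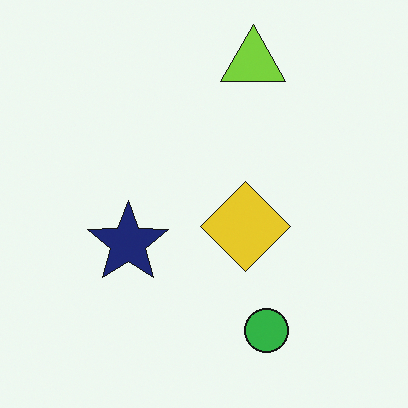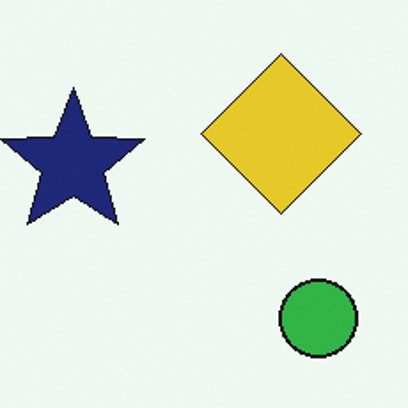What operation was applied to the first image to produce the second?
This is the original image cropped tightly and scaled back up.

The visible shapes are larger and the field of view is narrower; shapes near the original edges may be partly or wholly outside the frame — a crop-and-rescale.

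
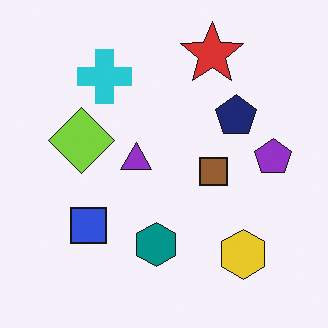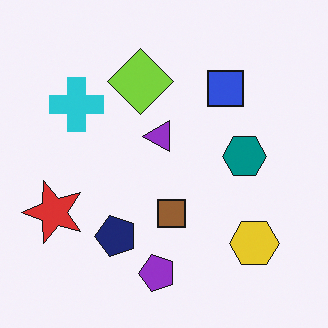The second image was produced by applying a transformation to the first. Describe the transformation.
The image was transposed (reflected across the top-left ↔ bottom-right diagonal).

Shapes have swapped their row and column positions — what was in the top-right is now in the bottom-left — a diagonal reflection.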